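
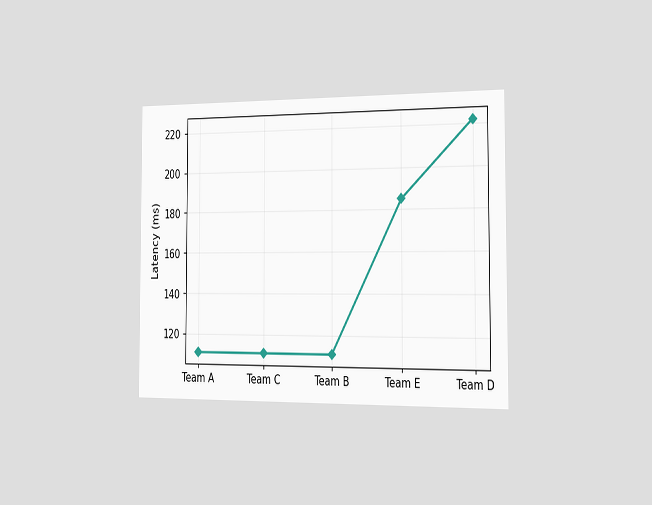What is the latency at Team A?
111ms

The chart is viewed slightly from the right. At Team A, the line is at 111ms.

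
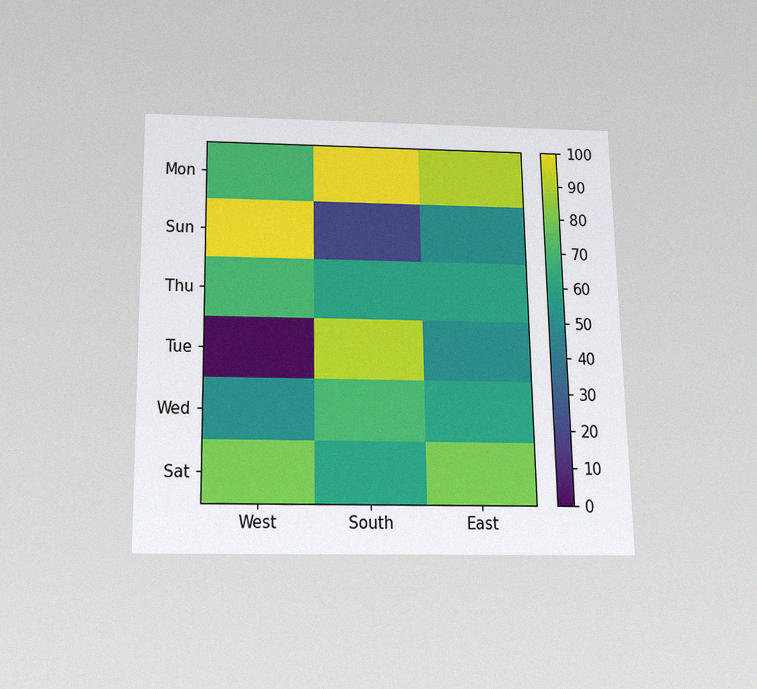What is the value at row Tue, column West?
The chart is viewed slightly from below, with some photo noise. Matching cell (Tue, West) against the colorbar gives 0.

0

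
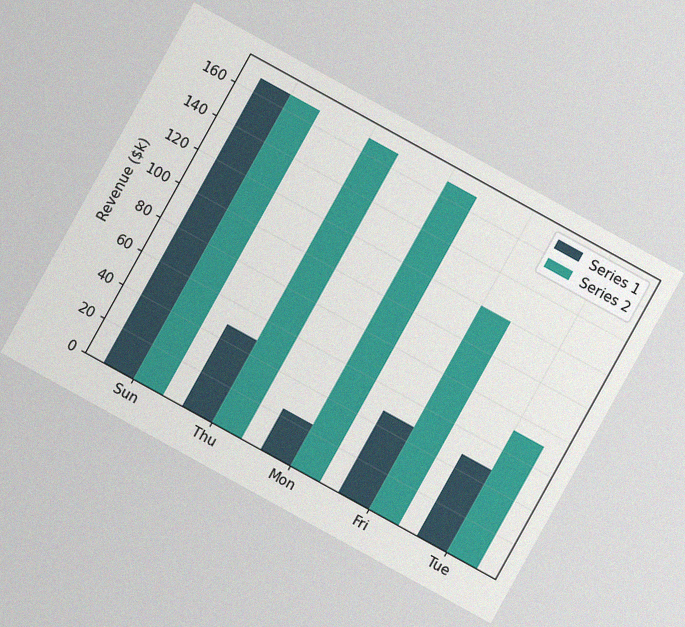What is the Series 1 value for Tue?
$48k

The chart is tilted about 29° clockwise, with some photo noise. The Series 1 bar at Tue reaches $48k on the y-axis.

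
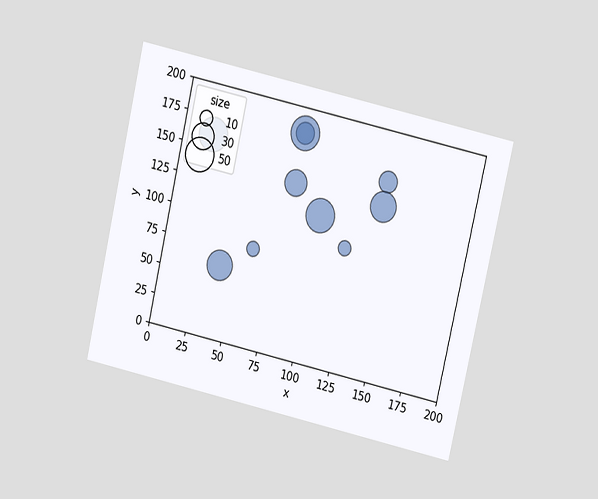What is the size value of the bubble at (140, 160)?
The chart is tilted about 13° clockwise and viewed at a slight angle. Matching the bubble at (140, 160) against the size legend gives 20.

20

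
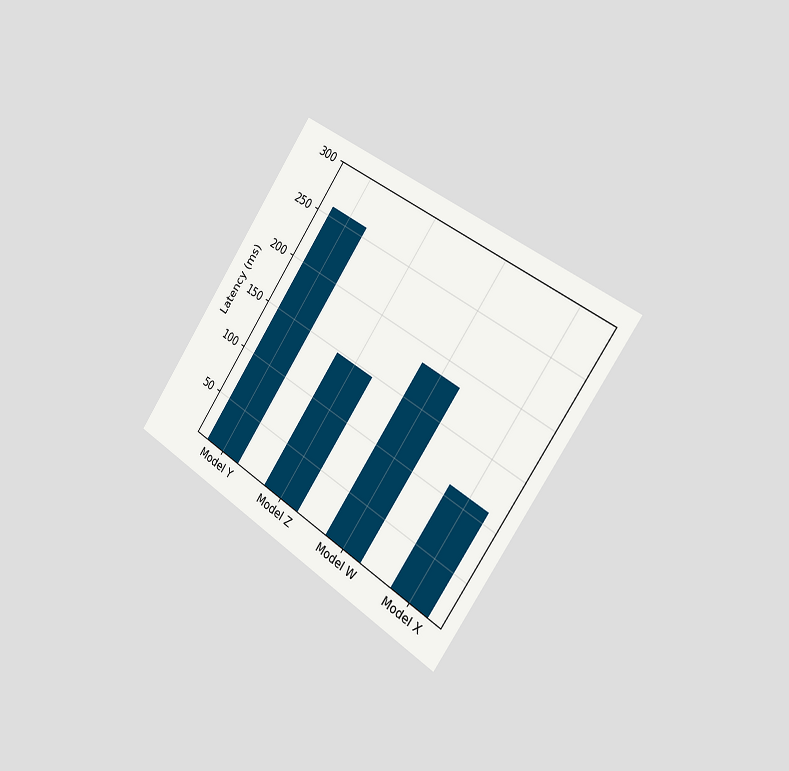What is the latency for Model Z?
148ms

The chart is tilted about 35° clockwise and viewed slightly from the right. Reading along the chart's y-axis, the Model Z bar reaches 148ms.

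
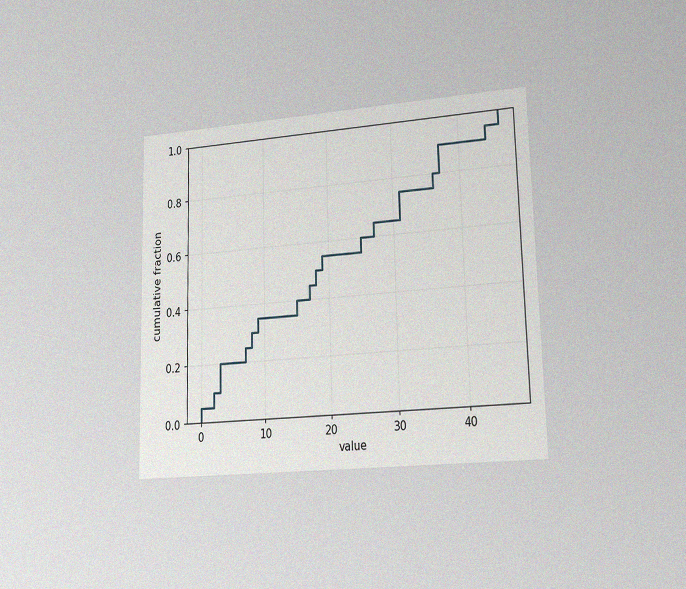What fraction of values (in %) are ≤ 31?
75%

The chart is viewed slightly from the right, with some photo noise. At x=31 the ECDF step is at 75%.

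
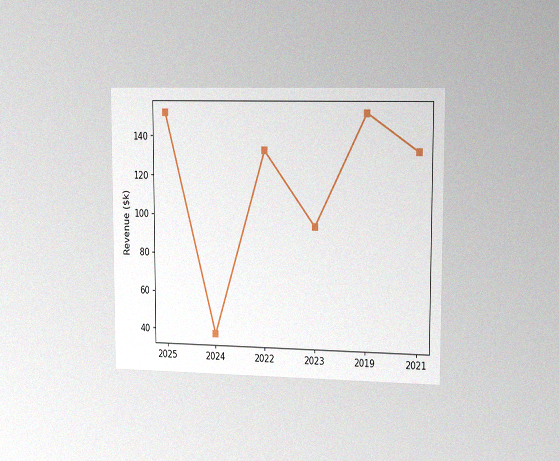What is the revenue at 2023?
$95k

The chart is viewed slightly from the right, with some photo noise. At 2023, the line is at $95k.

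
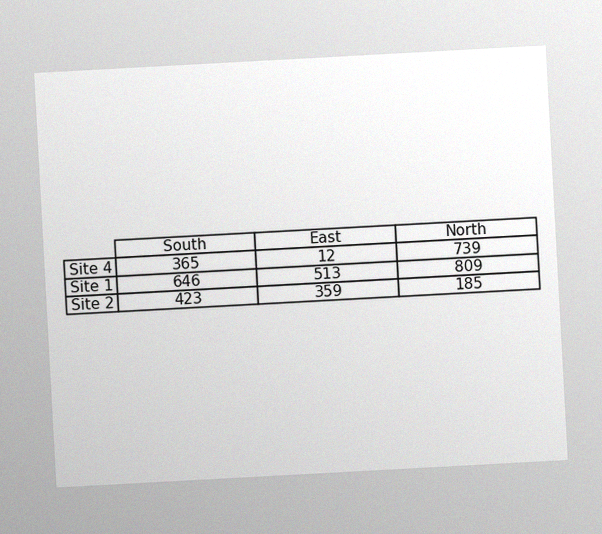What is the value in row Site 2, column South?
The chart is tilted about 3° counter-clockwise, with some photo noise. The (Site 2, South) cell reads 423.

423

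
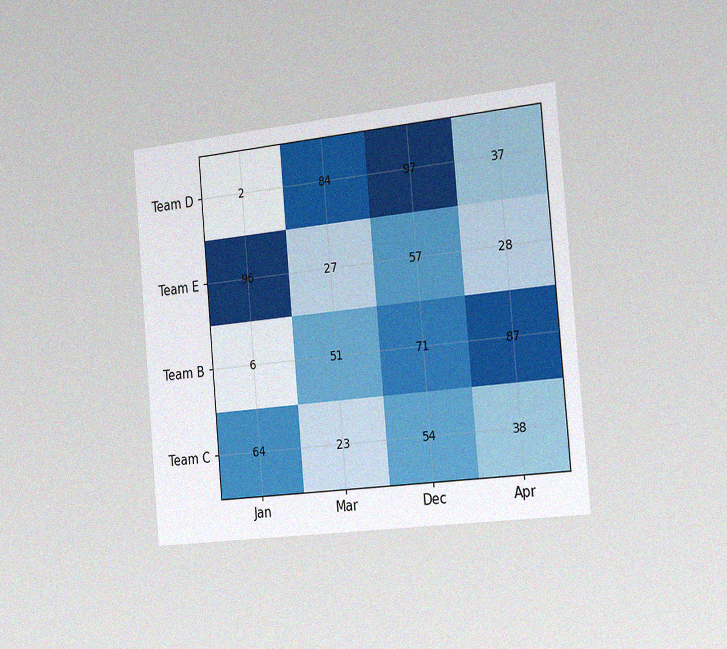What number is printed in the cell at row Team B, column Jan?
The chart is tilted about 5° counter-clockwise and viewed slightly from the right, with some photo noise. The (Team B, Jan) cell reads 6.

6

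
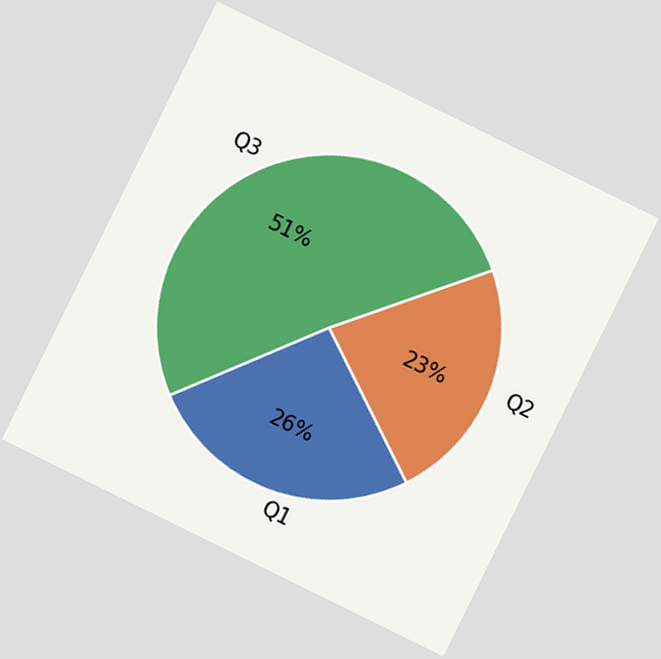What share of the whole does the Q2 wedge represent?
The chart is tilted about 26° clockwise. The Q2 slice takes up 23% of the pie.

23%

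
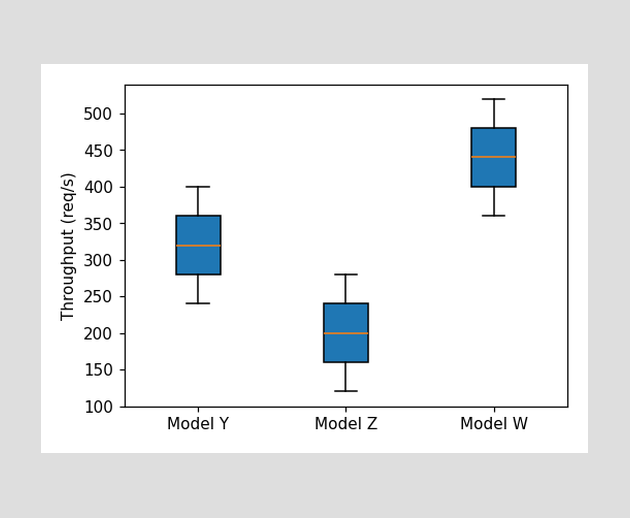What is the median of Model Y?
The median line in the Model Y box sits at 320req/s.

320req/s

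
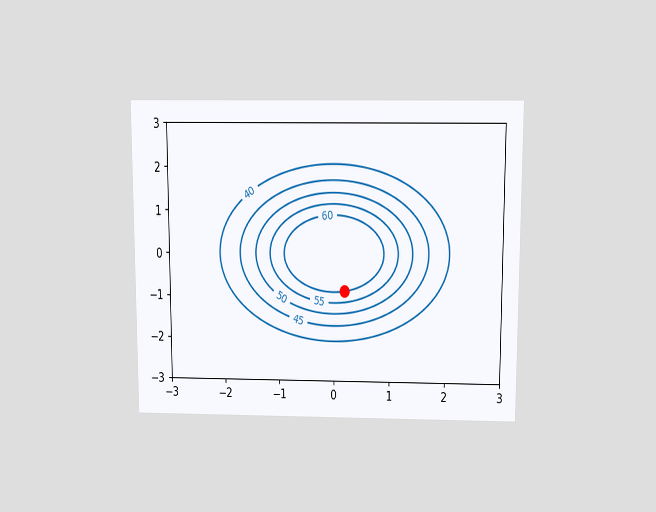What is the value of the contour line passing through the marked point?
The chart is viewed slightly from above. The marked point sits on the contour labelled 60.

60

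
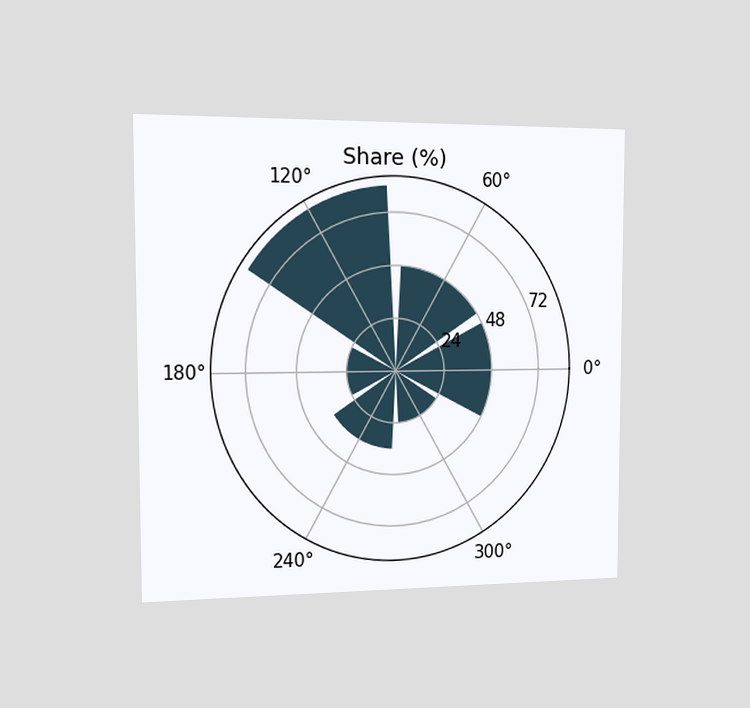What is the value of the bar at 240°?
36%

The chart is viewed slightly from the left. The bar at 240° reaches 36% on the radial axis.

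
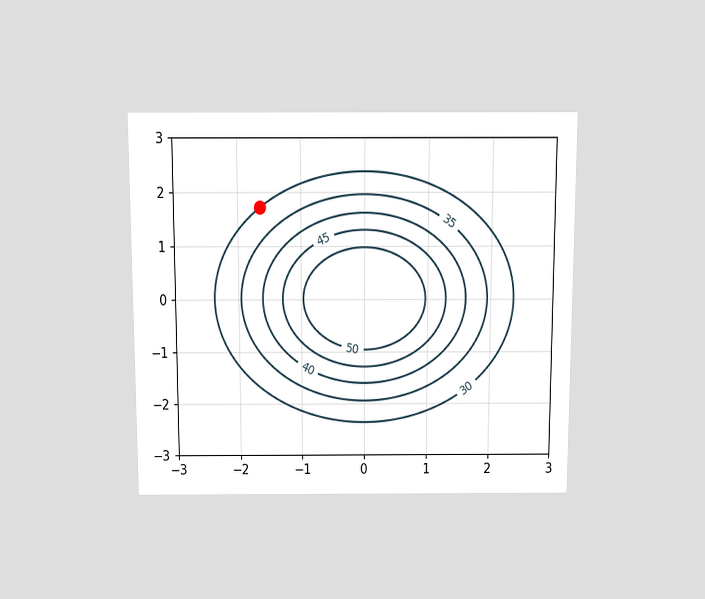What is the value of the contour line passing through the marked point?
30

The chart is viewed slightly from above. The marked point sits on the contour labelled 30.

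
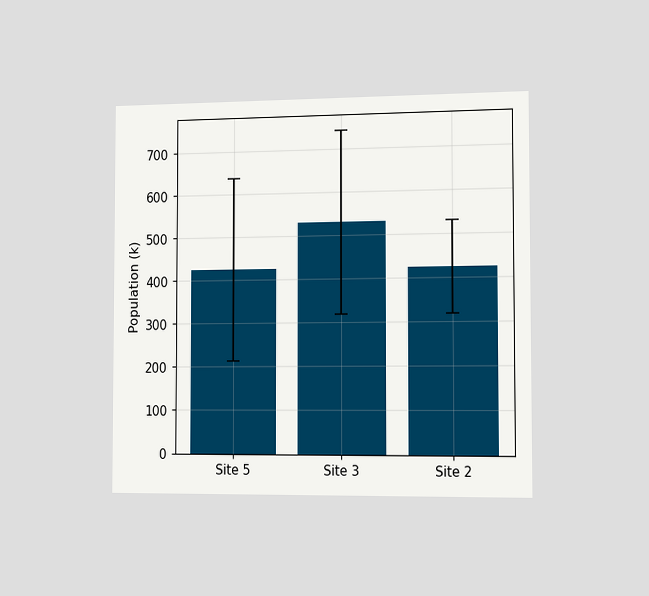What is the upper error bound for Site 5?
The chart is viewed slightly from the right. The Site 5 bar's upper whisker reaches 636k.

636k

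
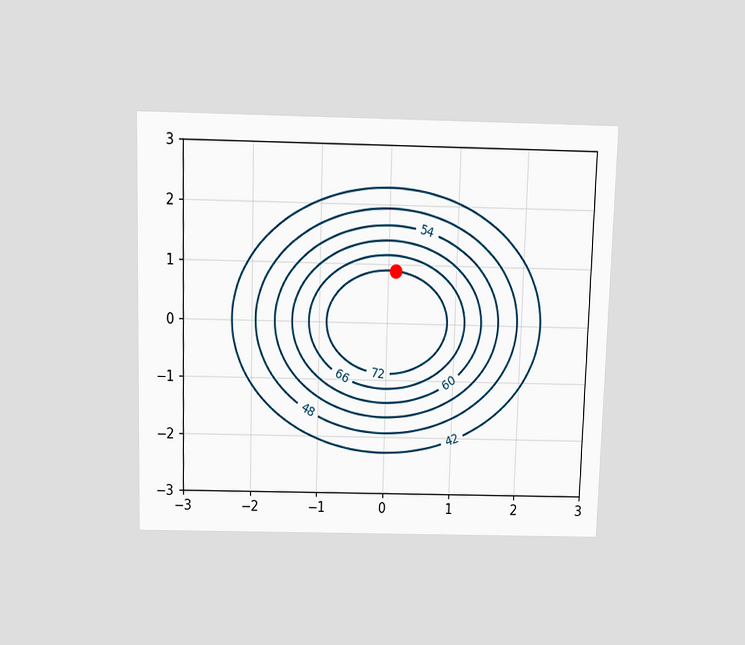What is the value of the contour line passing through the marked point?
The chart is viewed slightly from above. The marked point sits on the contour labelled 72.

72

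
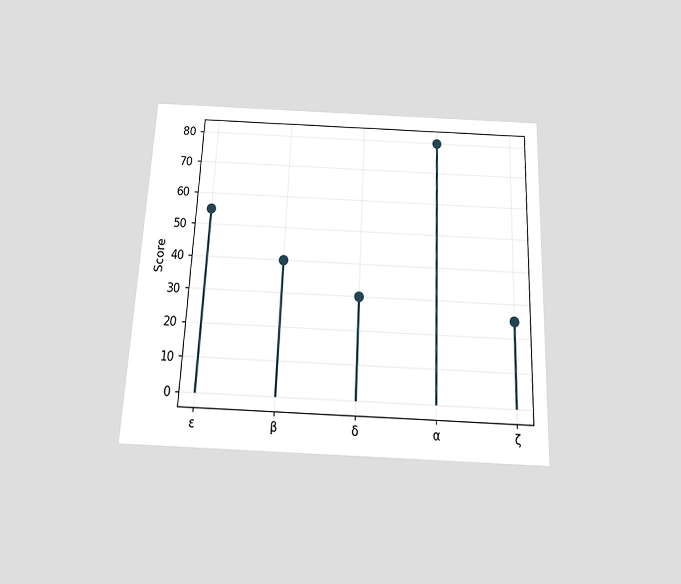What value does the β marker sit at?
The chart is tilted about 2° clockwise and viewed slightly from below. The β marker sits at 40.

40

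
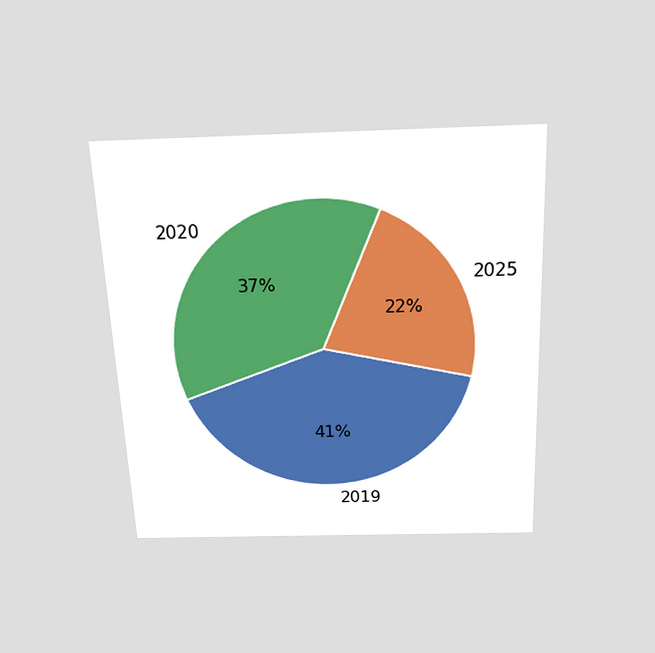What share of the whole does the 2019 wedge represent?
The chart is tilted about 2° counter-clockwise and viewed slightly from above. The 2019 slice takes up 41% of the pie.

41%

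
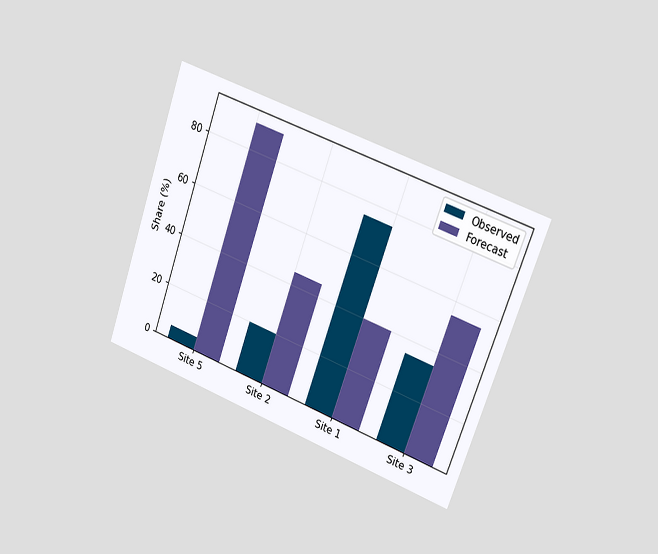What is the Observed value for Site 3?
The chart is tilted about 20° clockwise and viewed slightly from the right. The Observed bar at Site 3 reaches 35% on the y-axis.

35%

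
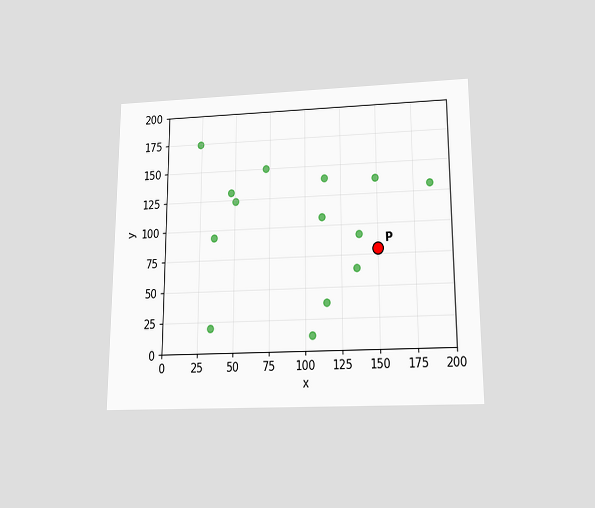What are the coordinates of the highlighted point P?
The chart is viewed slightly from below. Following the gridlines from P to each axis, P sits at (150, 80).

(150, 80)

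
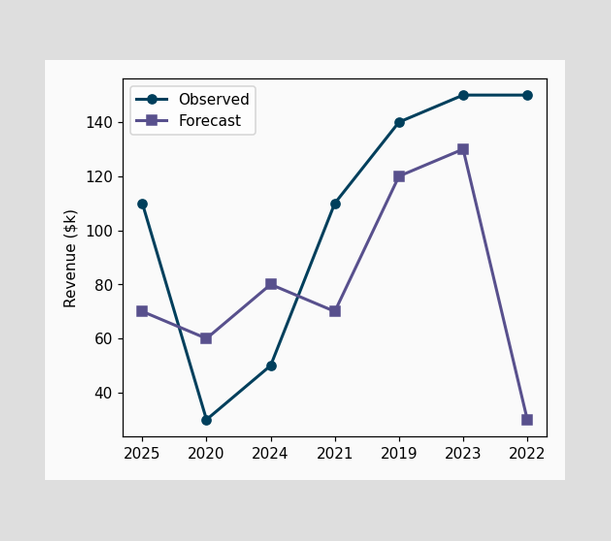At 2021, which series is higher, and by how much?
At 2021, Observed sits above the other line by $40k.

Observed, by $40k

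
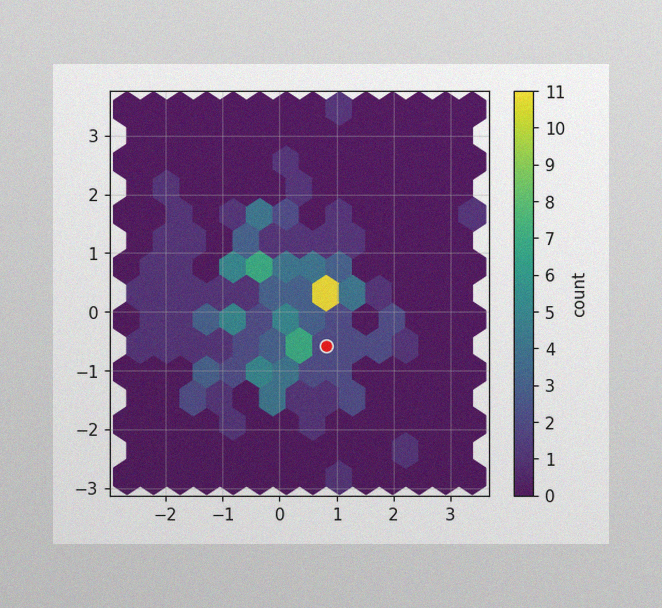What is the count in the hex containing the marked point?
The image has some photo noise and uneven lighting. The marked hex reads 2 on the colorbar.

2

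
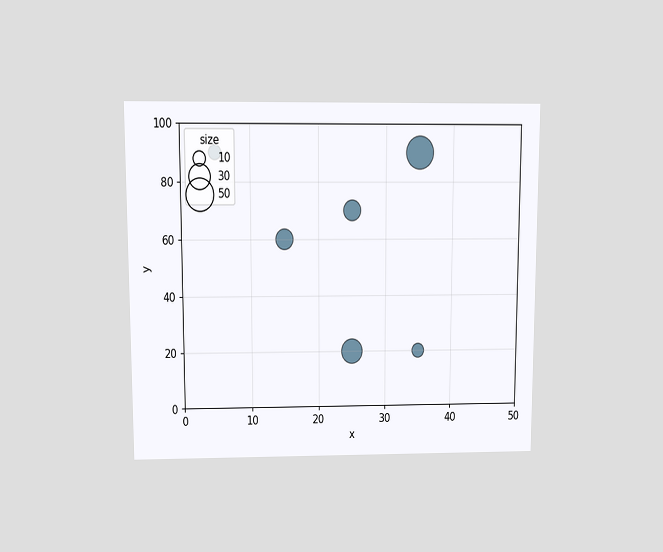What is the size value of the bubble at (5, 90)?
The chart is viewed at a slight angle. Matching the bubble at (5, 90) against the size legend gives 10.

10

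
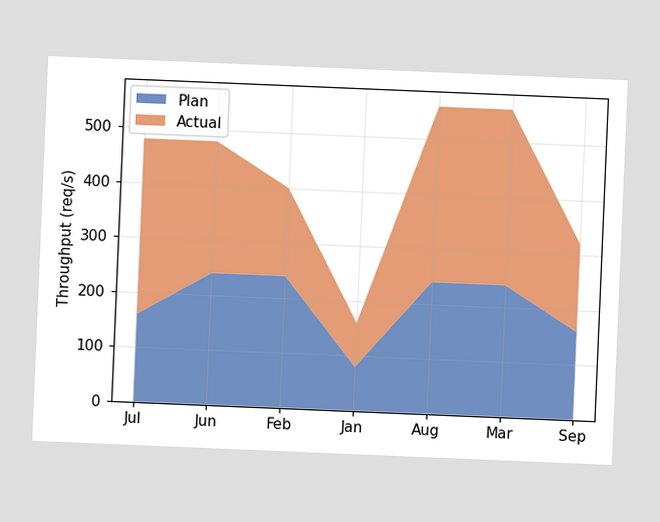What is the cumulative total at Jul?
The chart is tilted about 2° clockwise. The stacked total at Jul reaches 480req/s.

480req/s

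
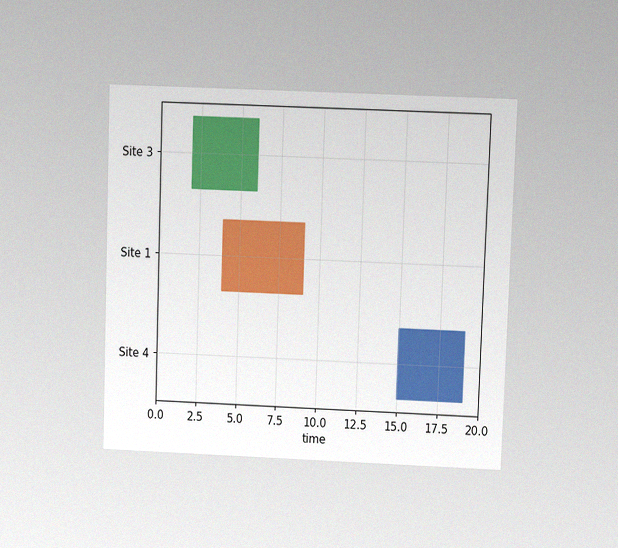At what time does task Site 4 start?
The chart is tilted about 2° clockwise and viewed at a slight angle, with some photo noise. The Site 4 bar begins at t=15.

15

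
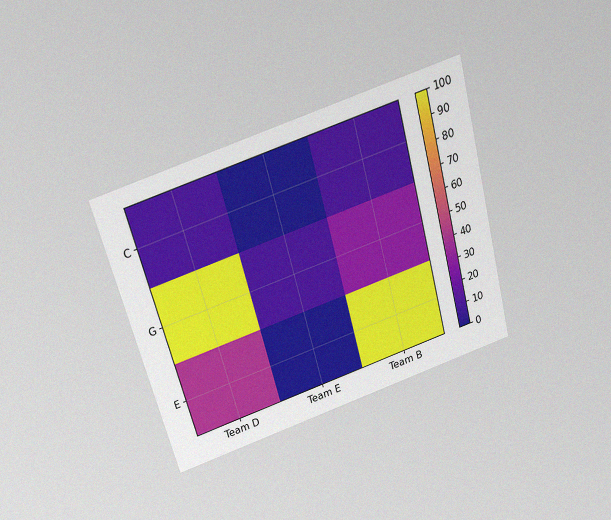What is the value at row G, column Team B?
The chart is tilted about 15° counter-clockwise and viewed slightly from above, with some photo noise. Matching cell (G, Team B) against the colorbar gives 30.

30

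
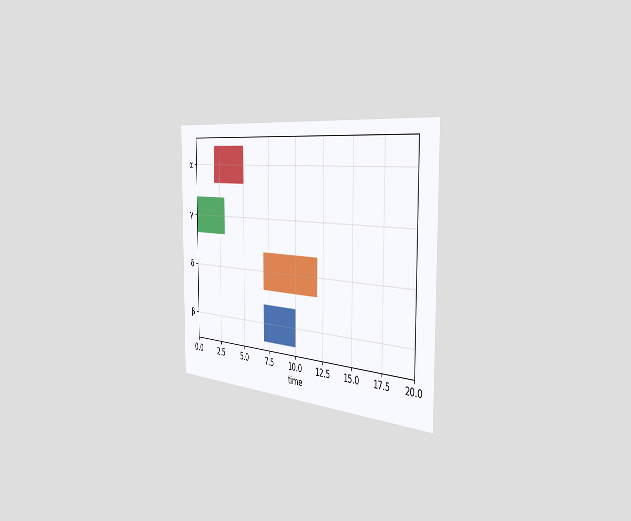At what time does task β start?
7

The chart is viewed slightly from the right. The β bar begins at t=7.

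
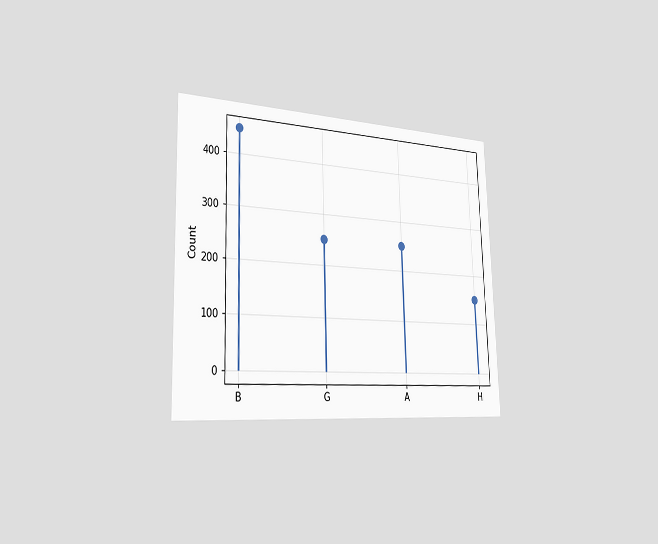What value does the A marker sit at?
250

The chart is viewed slightly from the left. The A marker sits at 250.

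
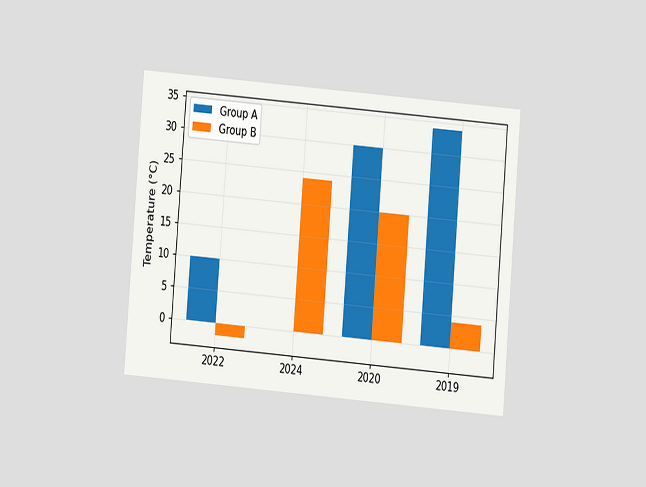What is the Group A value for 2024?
0°C

The chart is tilted about 5° clockwise and viewed at a slight angle. The Group A bar at 2024 reaches 0°C on the y-axis.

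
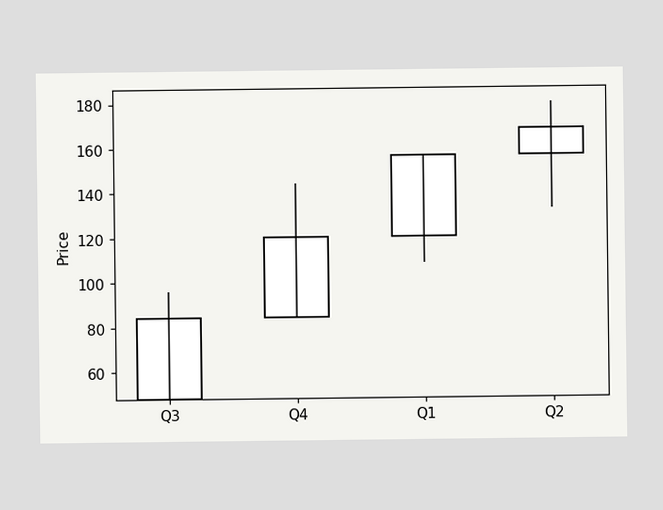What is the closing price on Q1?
The Q1 candle closes at 156.

156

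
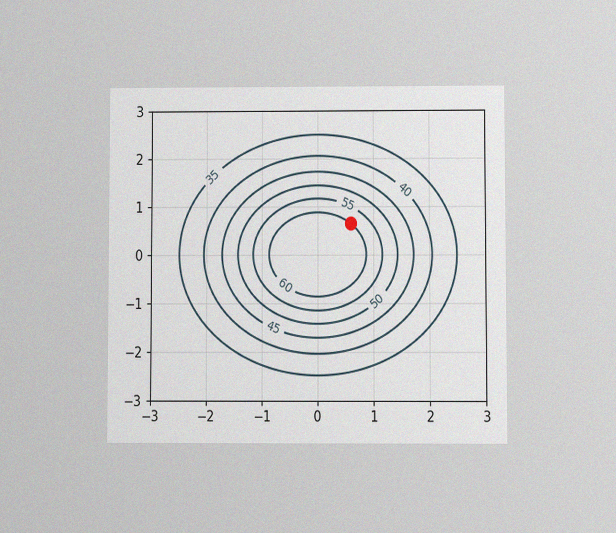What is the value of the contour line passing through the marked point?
The chart is viewed at a slight angle, with some photo noise. The marked point sits on the contour labelled 60.

60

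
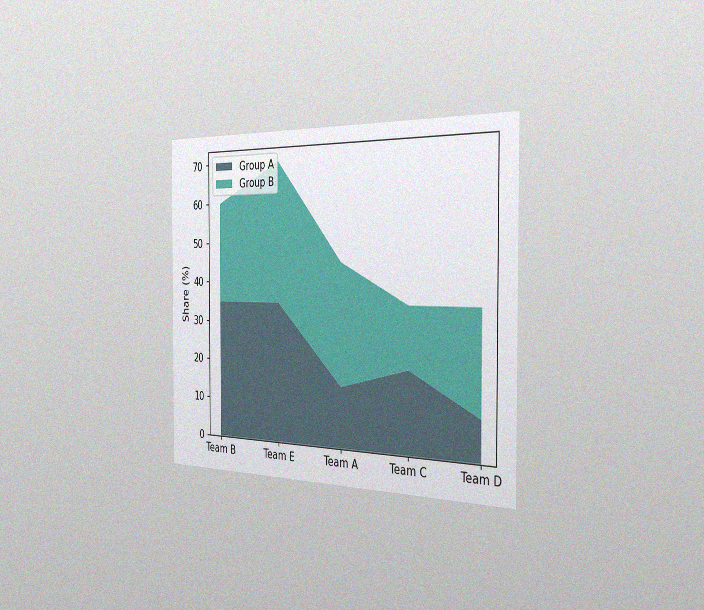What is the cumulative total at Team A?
The chart is viewed slightly from the right, with some photo noise. The stacked total at Team A reaches 45%.

45%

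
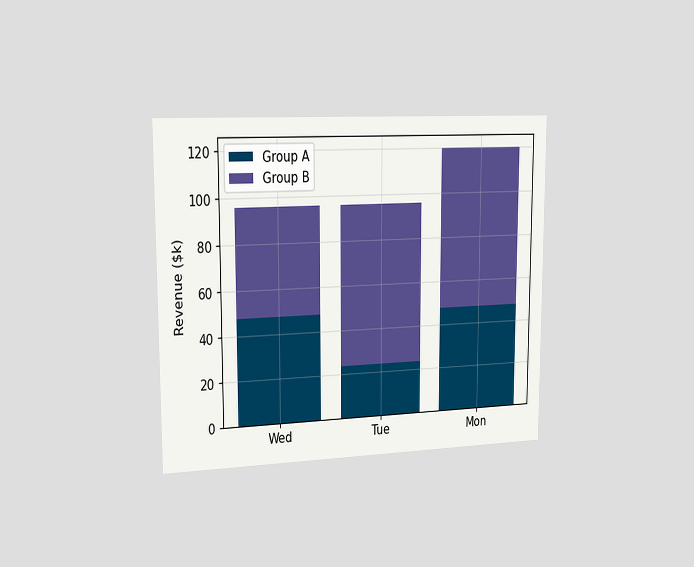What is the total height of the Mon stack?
The chart is viewed slightly from the left. The Mon stack's top reaches $120k on the y-axis.

$120k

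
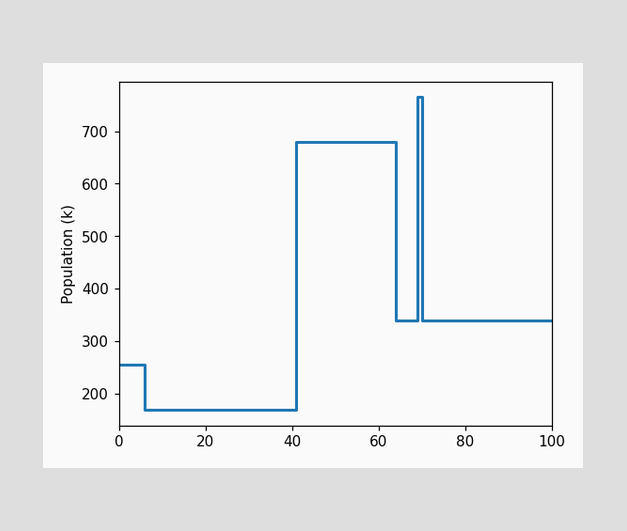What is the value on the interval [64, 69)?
On [64, 69) the step sits at 340k.

340k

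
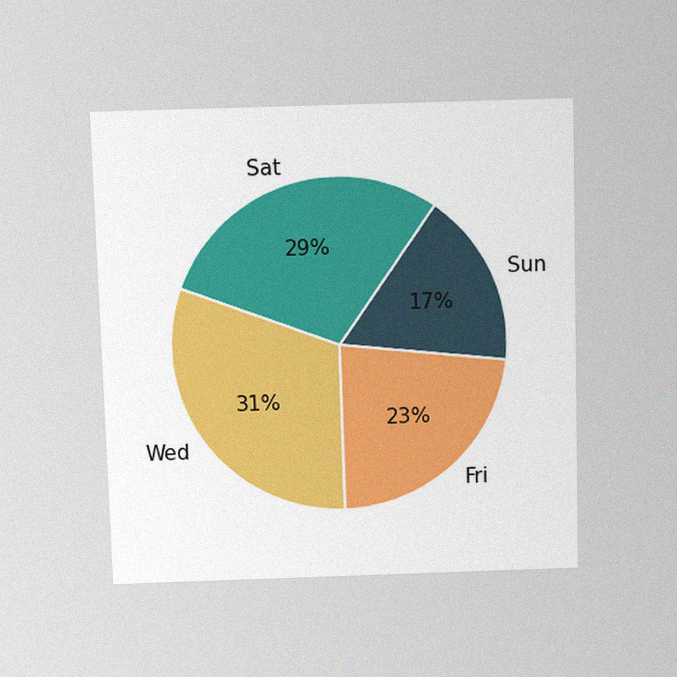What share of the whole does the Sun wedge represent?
The chart is viewed slightly from above, with some photo noise. The Sun slice takes up 17% of the pie.

17%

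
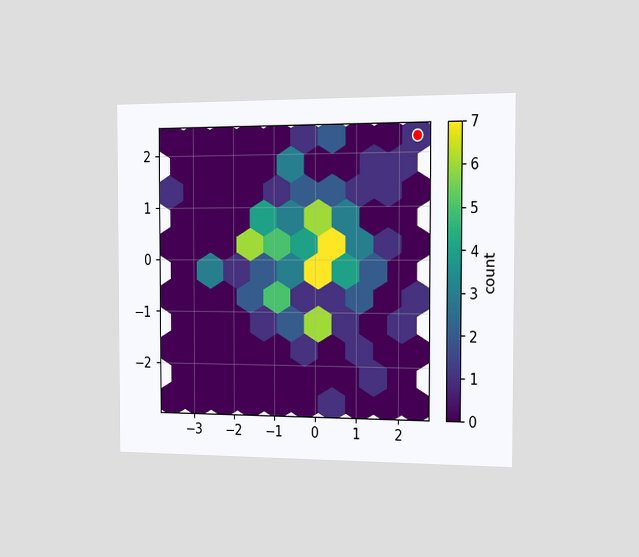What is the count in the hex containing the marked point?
The chart is viewed slightly from the right. The marked hex reads 1 on the colorbar.

1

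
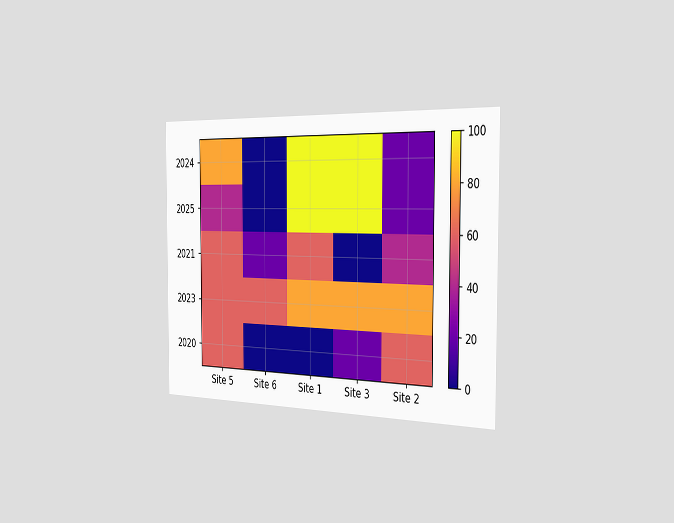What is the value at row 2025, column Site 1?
100

The chart is viewed slightly from the right. Matching cell (2025, Site 1) against the colorbar gives 100.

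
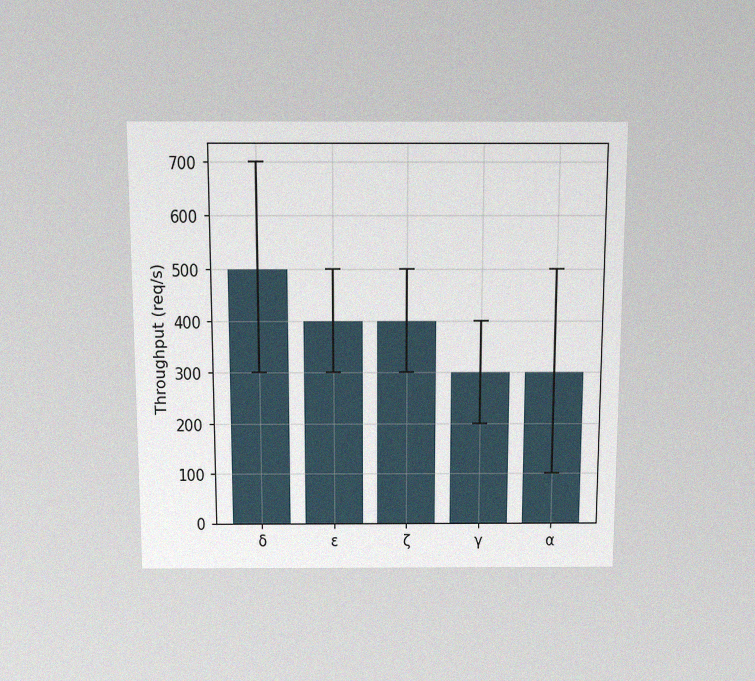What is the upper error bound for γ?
The chart is viewed slightly from above, with some photo noise. The γ bar's upper whisker reaches 400req/s.

400req/s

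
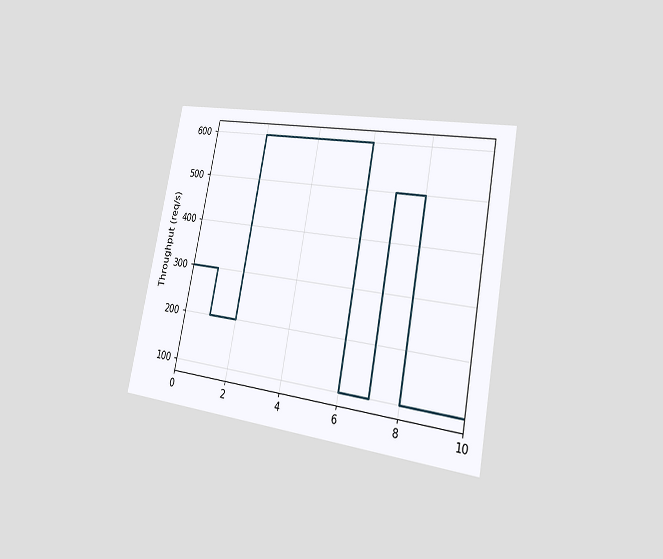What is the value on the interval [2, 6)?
600req/s

The chart is tilted about 11° clockwise and viewed slightly from the right. On [2, 6) the step sits at 600req/s.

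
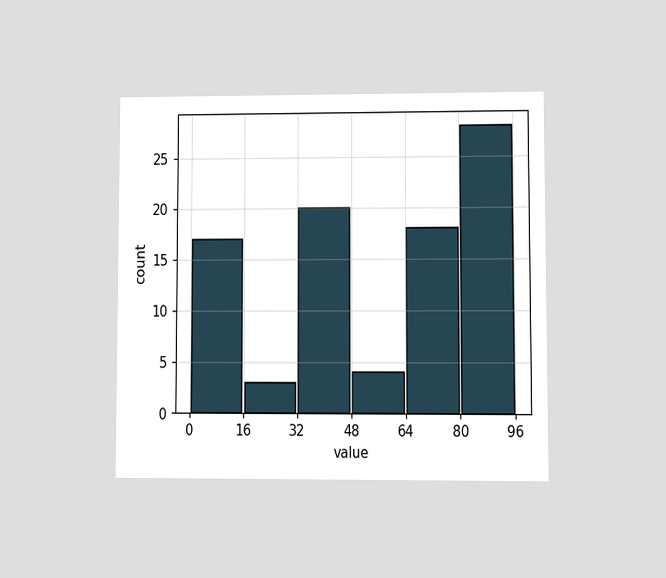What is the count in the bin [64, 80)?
18

The chart is viewed at a slight angle. The [64, 80) bin has height 18.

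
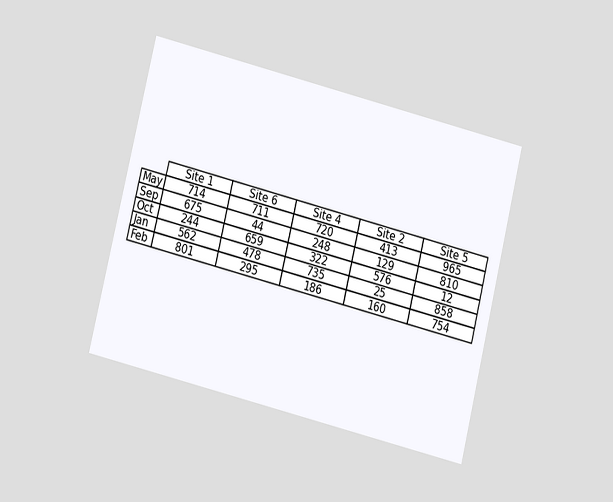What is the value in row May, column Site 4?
720

The chart is tilted about 14° clockwise and viewed at a slight angle. The (May, Site 4) cell reads 720.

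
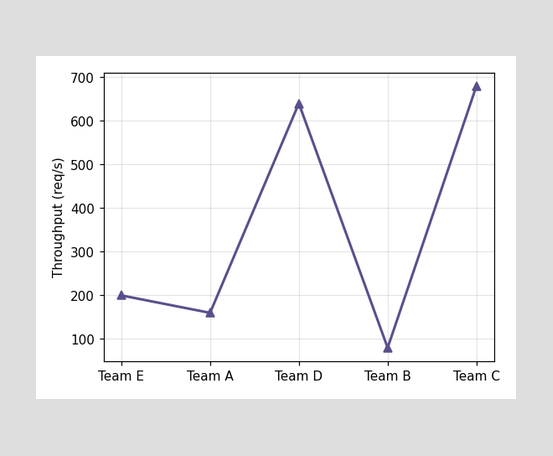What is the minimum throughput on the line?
The lowest point is at Team B, and reading across to the y-axis gives 80req/s.

80req/s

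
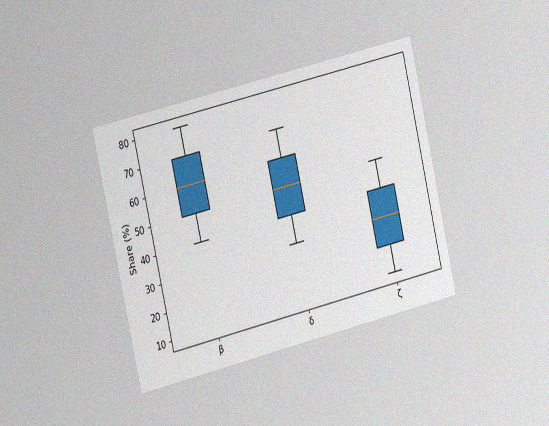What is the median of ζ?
The chart is tilted about 13° counter-clockwise and viewed at a slight angle, with some photo noise. The median line in the ζ box sits at 30%.

30%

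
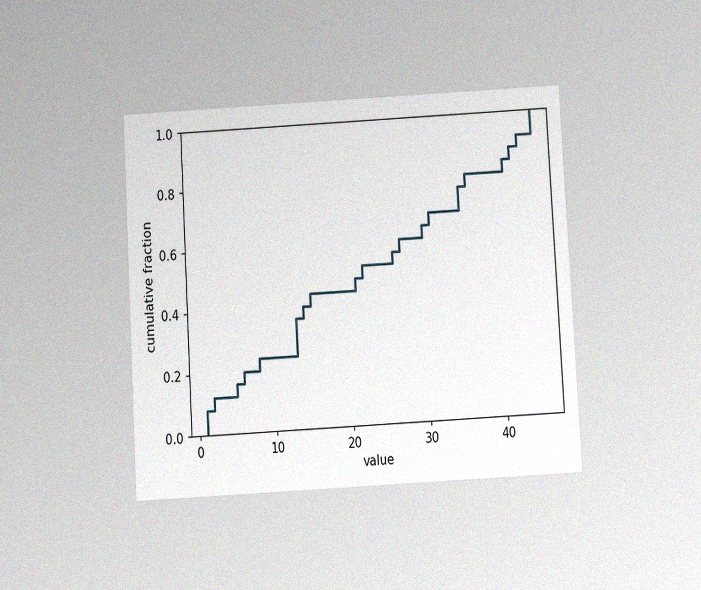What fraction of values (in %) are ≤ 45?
The chart is tilted about 3° counter-clockwise and viewed slightly from below, with some photo noise. At x=45 the ECDF step is at 100%.

100%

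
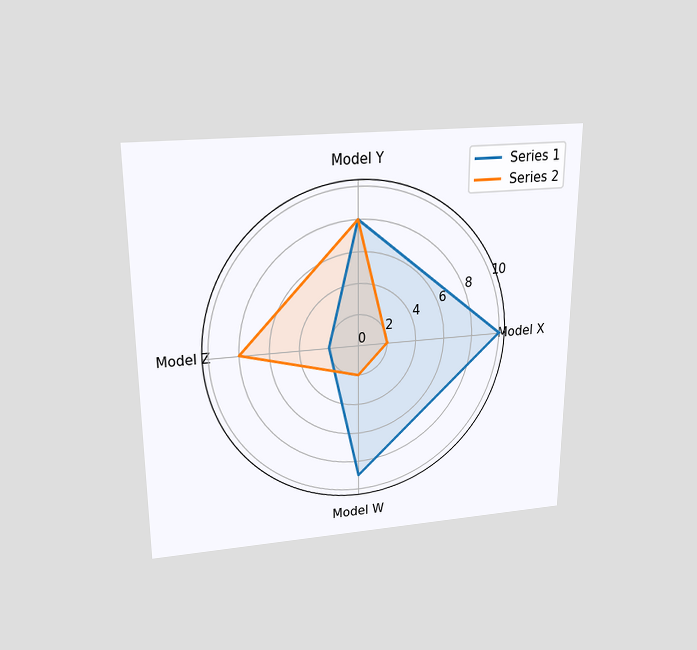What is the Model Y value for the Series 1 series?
8

The chart is viewed slightly from above. On the Model Y axis, Series 1 reaches 8.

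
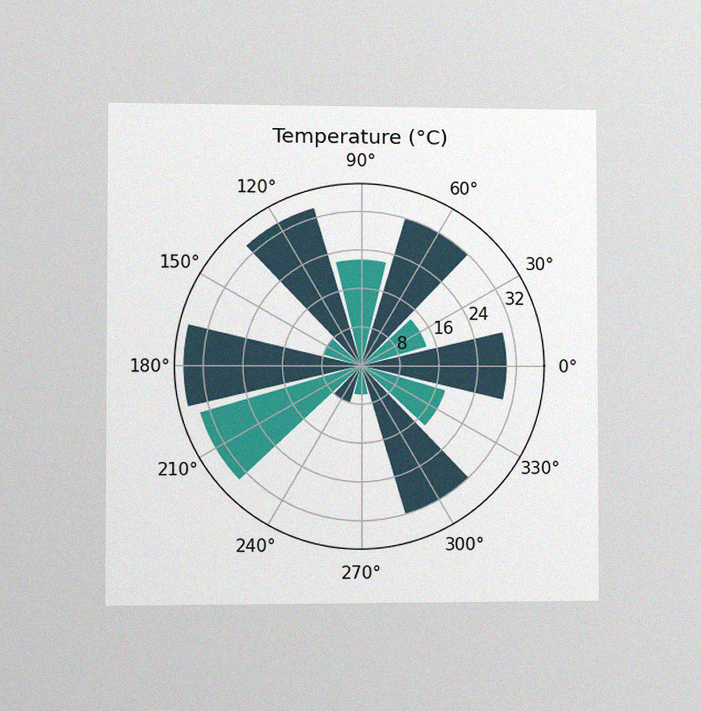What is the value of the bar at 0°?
The chart is viewed at a slight angle, with some photo noise. The bar at 0° reaches 30°C on the radial axis.

30°C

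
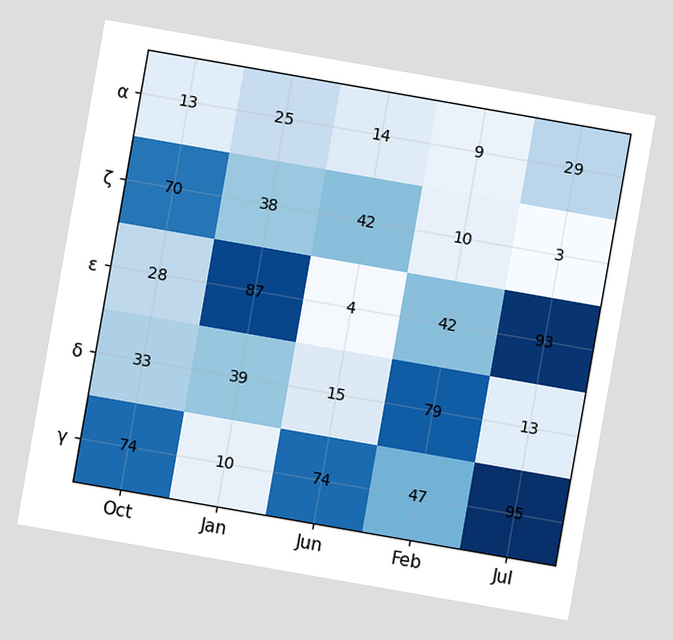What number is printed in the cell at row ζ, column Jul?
3

The chart is tilted about 10° clockwise. The (ζ, Jul) cell reads 3.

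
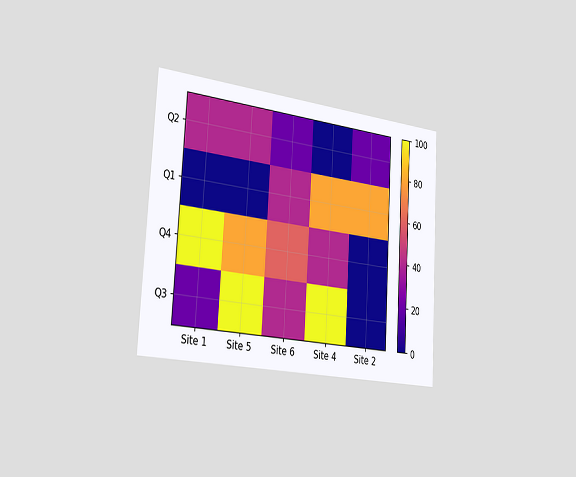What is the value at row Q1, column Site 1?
The chart is tilted about 3° clockwise and viewed slightly from the left. Matching cell (Q1, Site 1) against the colorbar gives 0.

0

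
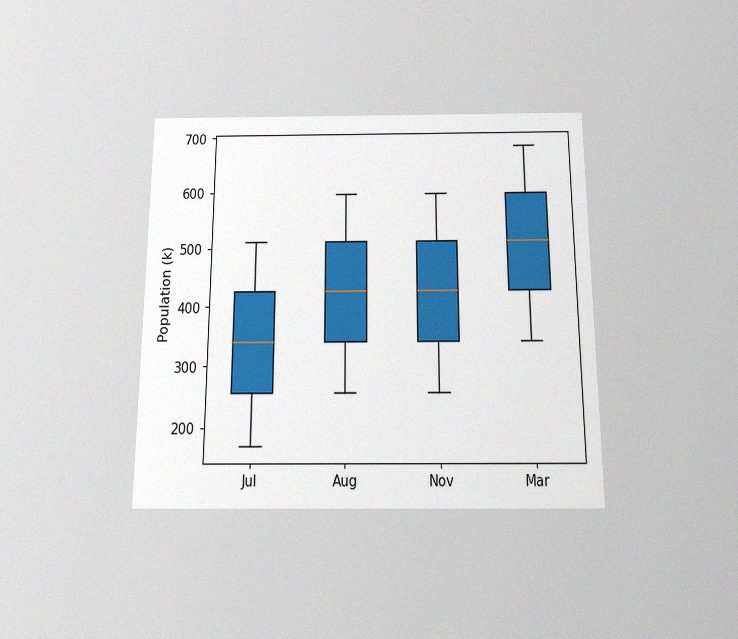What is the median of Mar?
The chart is viewed slightly from below, with some photo noise. The median line in the Mar box sits at 510k.

510k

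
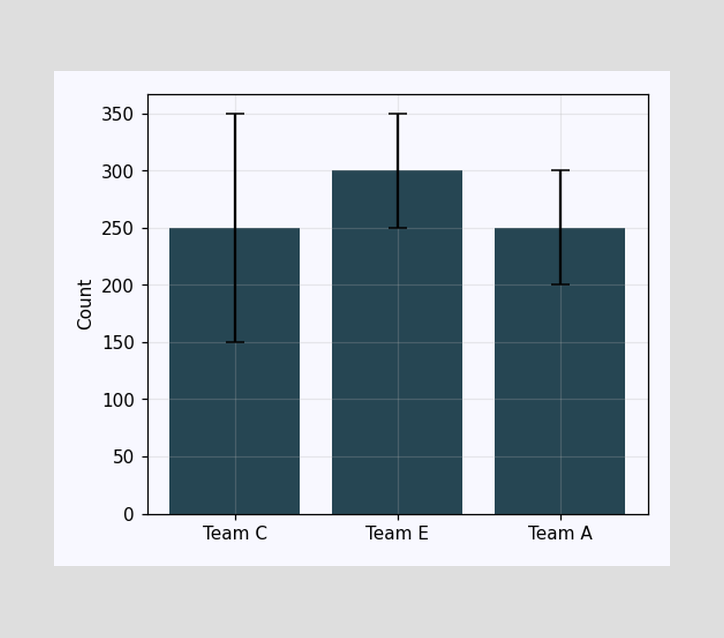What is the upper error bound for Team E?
The Team E bar's upper whisker reaches 350.

350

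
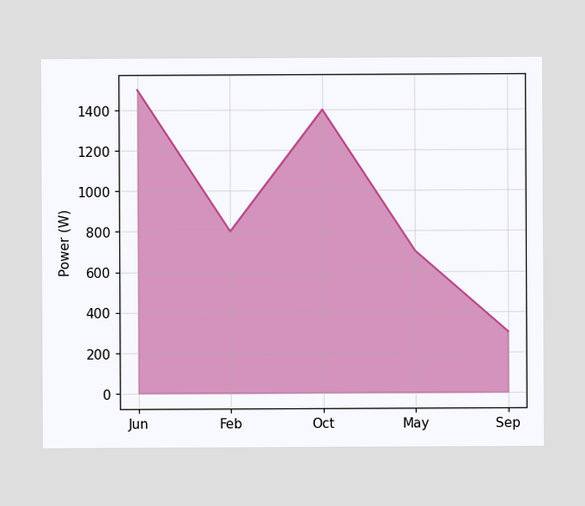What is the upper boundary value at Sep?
At Sep the upper boundary is at 300W.

300W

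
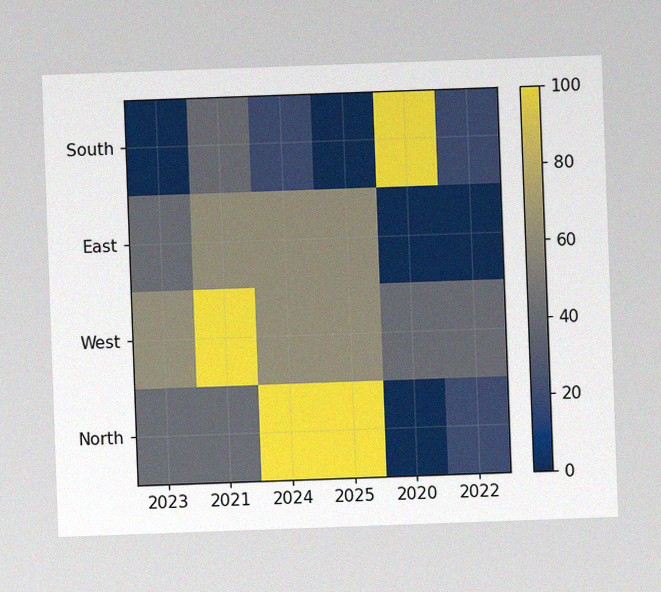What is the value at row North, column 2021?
40

The chart is tilted about 2° counter-clockwise, with some photo noise. Matching cell (North, 2021) against the colorbar gives 40.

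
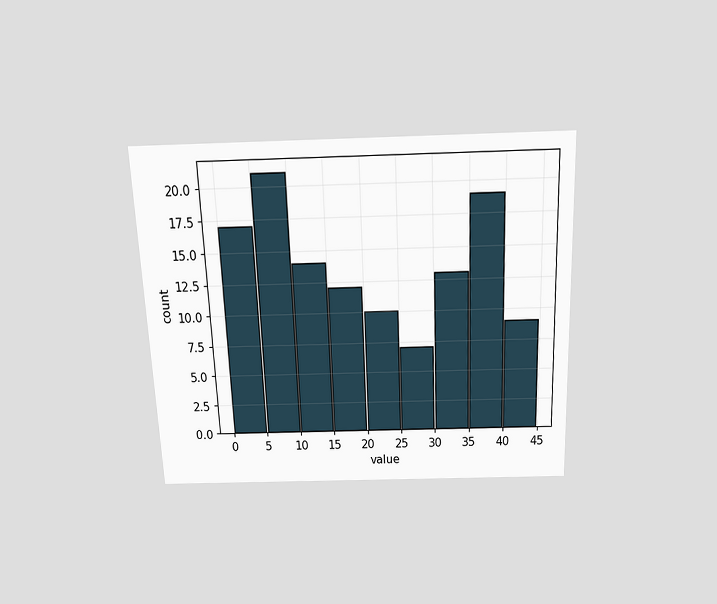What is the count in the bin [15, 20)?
The chart is tilted about 2° counter-clockwise and viewed slightly from above. The [15, 20) bin has height 12.

12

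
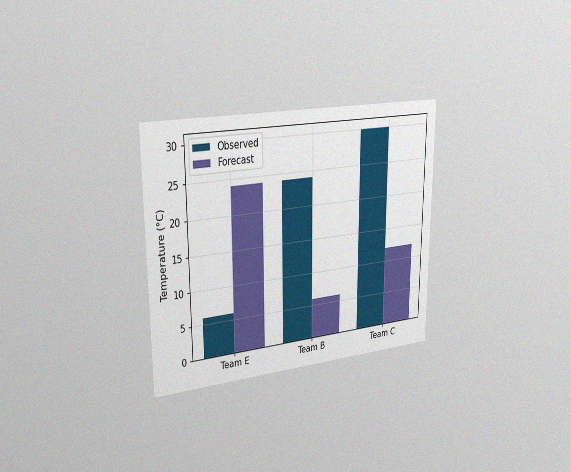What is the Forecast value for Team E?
The chart is viewed slightly from the left, with some photo noise. The Forecast bar at Team E reaches 24°C on the y-axis.

24°C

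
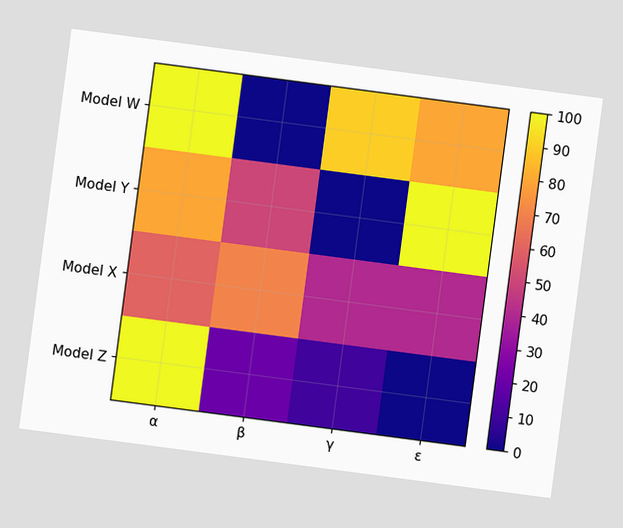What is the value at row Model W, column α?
The chart is tilted about 7° clockwise. Matching cell (Model W, α) against the colorbar gives 100.

100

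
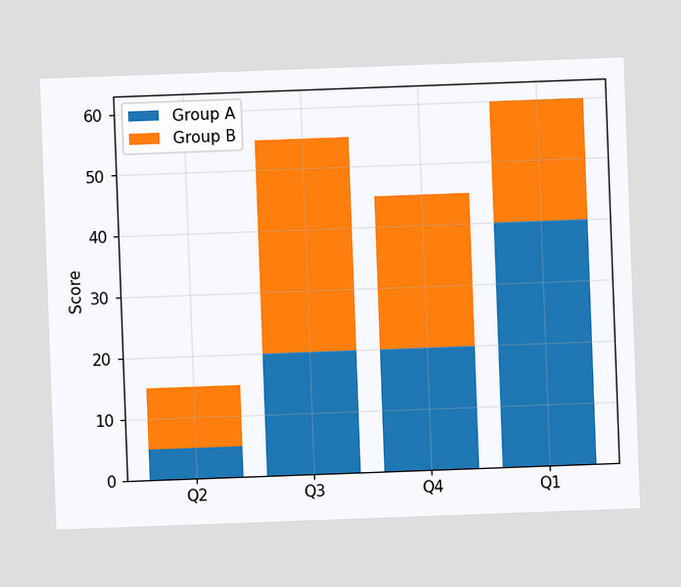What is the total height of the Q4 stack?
45

The chart is tilted about 2° counter-clockwise. The Q4 stack's top reaches 45 on the y-axis.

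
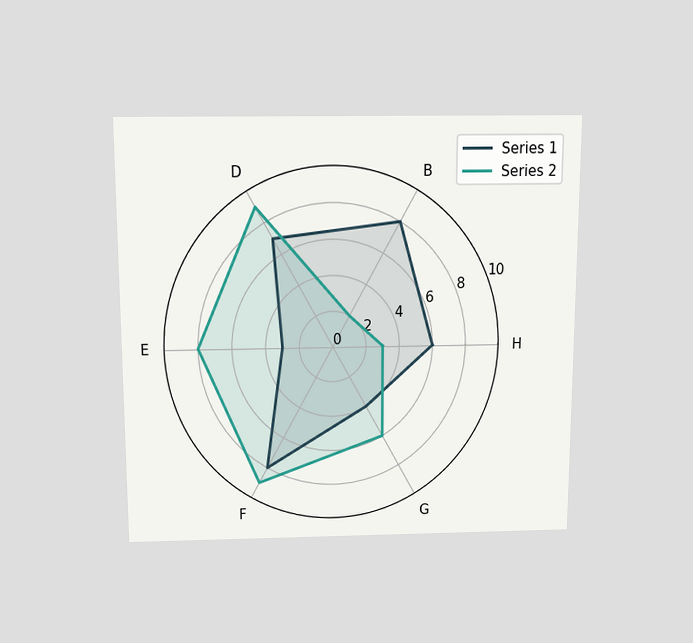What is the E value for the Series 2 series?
The chart is viewed slightly from above. On the E axis, Series 2 reaches 8.

8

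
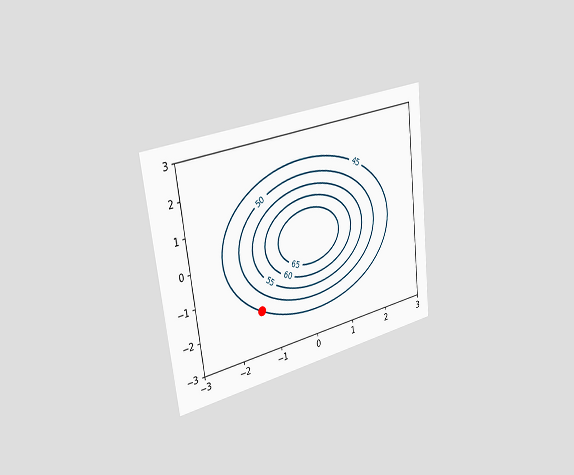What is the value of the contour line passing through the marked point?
The chart is tilted about 7° counter-clockwise and viewed slightly from the left. The marked point sits on the contour labelled 45.

45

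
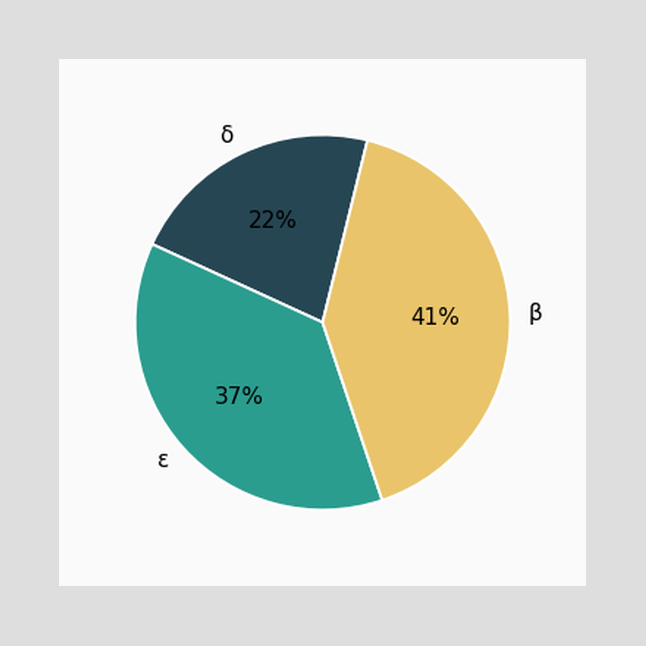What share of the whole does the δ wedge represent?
22%

The δ slice takes up 22% of the pie.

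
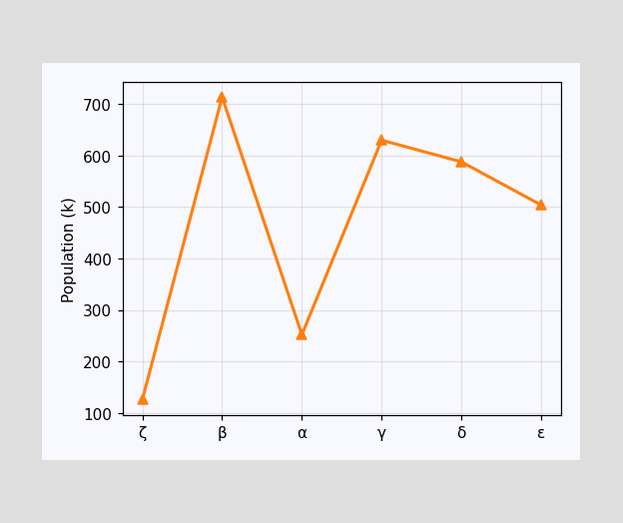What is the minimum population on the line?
126k

The lowest point is at ζ, and reading across to the y-axis gives 126k.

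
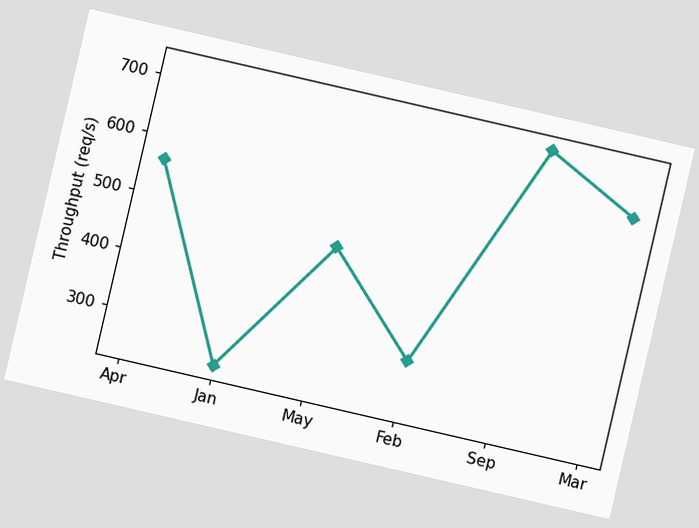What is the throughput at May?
480req/s

The chart is tilted about 13° clockwise. At May, the line is at 480req/s.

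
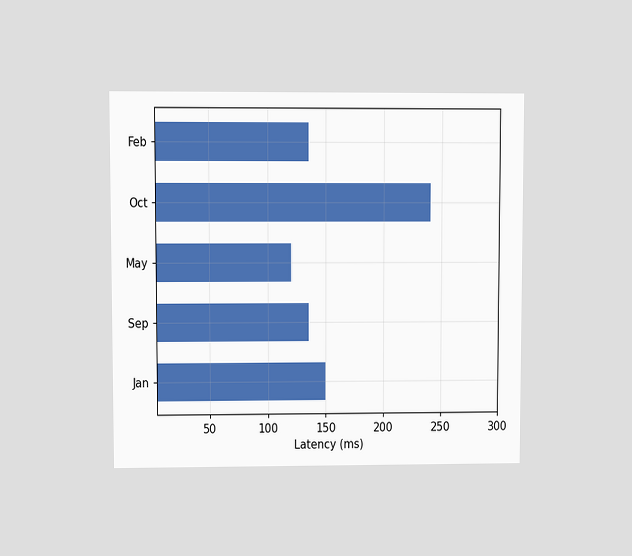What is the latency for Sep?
The chart is viewed at a slight angle. Reading along the chart's x-axis, the Sep bar reaches 135ms.

135ms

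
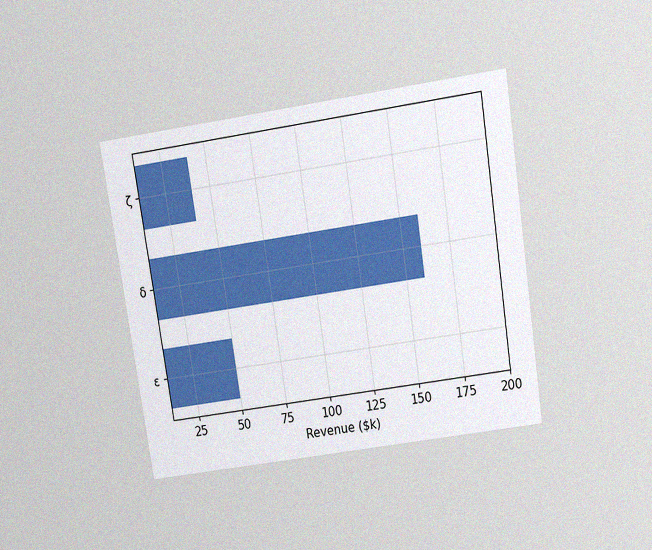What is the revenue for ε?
The chart is tilted about 9° counter-clockwise and viewed slightly from above, with some photo noise. Reading along the chart's x-axis, the ε bar reaches $50k.

$50k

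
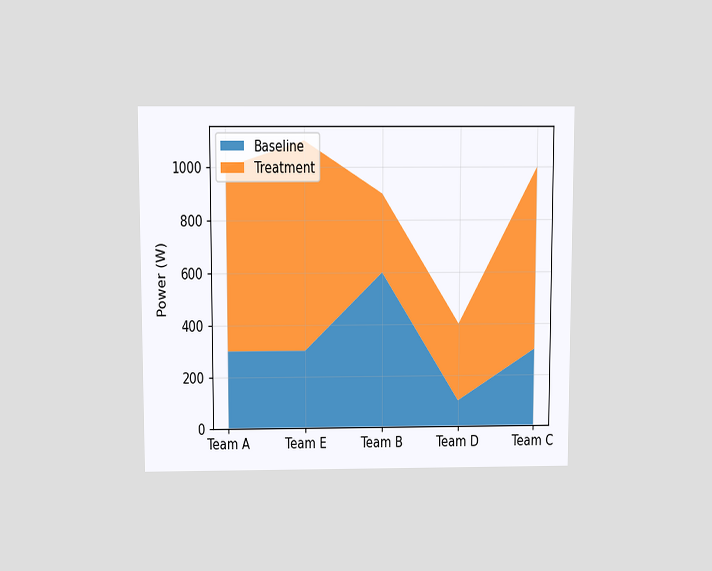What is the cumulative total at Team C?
The chart is viewed slightly from above. The stacked total at Team C reaches 1000W.

1000W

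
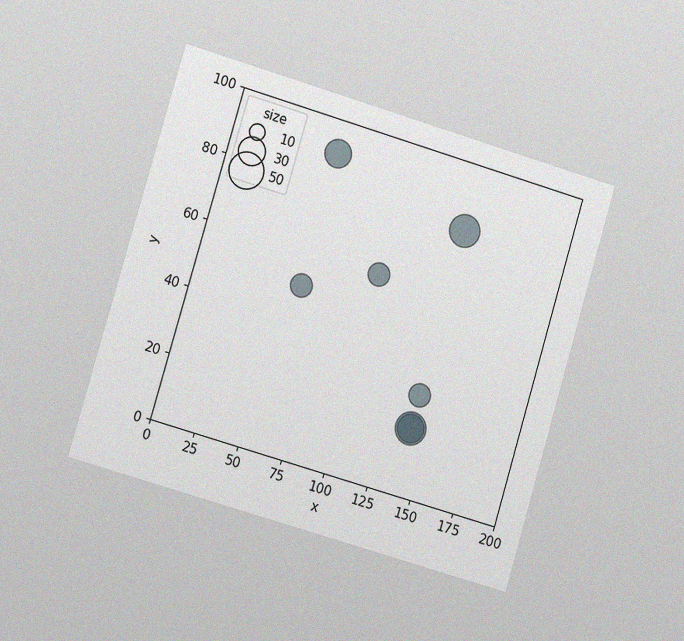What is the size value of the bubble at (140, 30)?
20

The chart is tilted about 17° clockwise and viewed slightly from the left, with some photo noise. Matching the bubble at (140, 30) against the size legend gives 20.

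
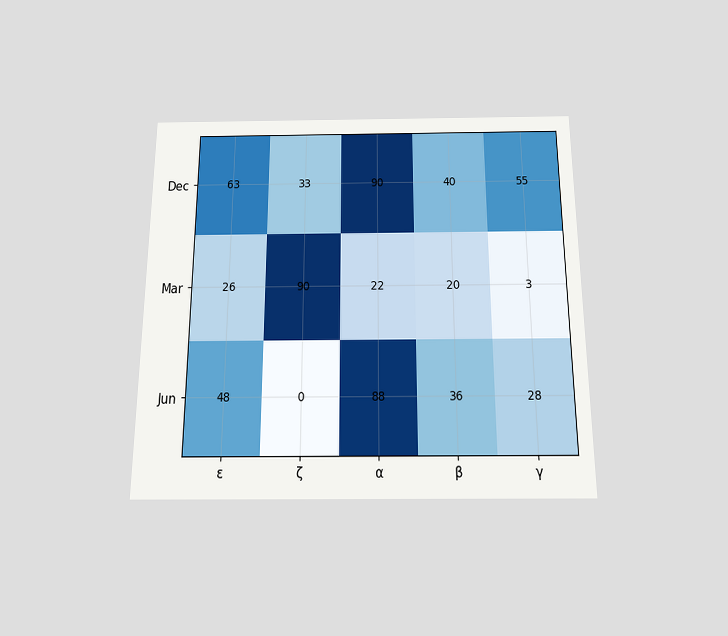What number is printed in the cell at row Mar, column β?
20

The chart is viewed slightly from below. The (Mar, β) cell reads 20.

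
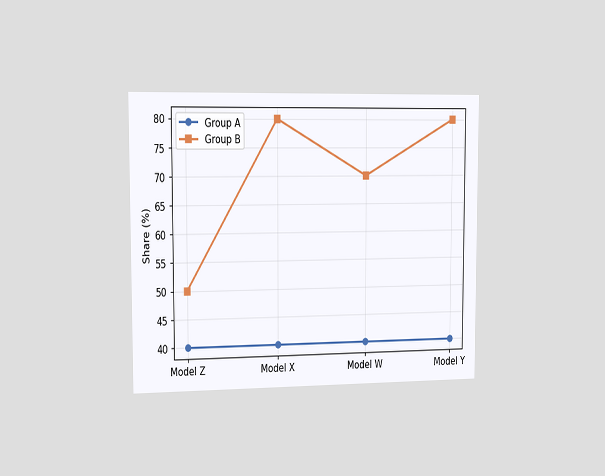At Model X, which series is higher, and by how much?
Group B, by 40%

The chart is viewed slightly from the left. At Model X, Group B sits above the other line by 40%.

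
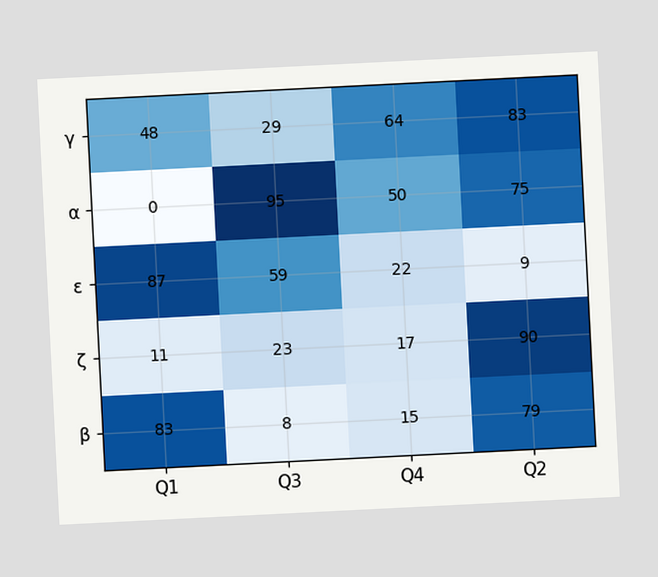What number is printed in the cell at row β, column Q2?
79

The chart is tilted about 3° counter-clockwise. The (β, Q2) cell reads 79.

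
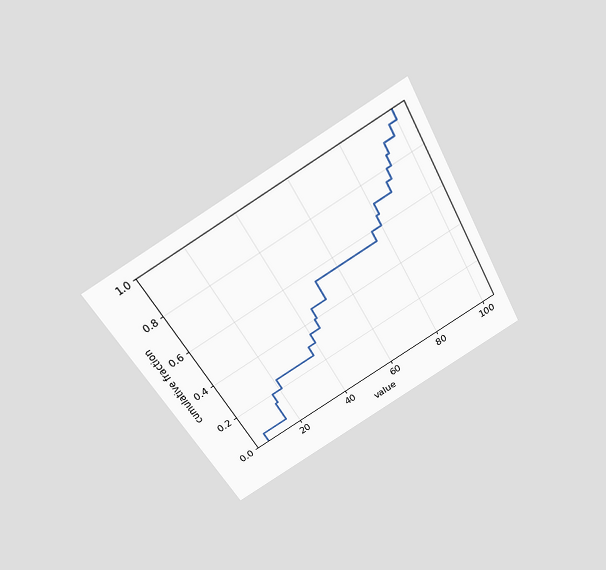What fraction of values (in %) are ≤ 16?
15%

The chart is tilted about 30° counter-clockwise and viewed slightly from above. At x=16 the ECDF step is at 15%.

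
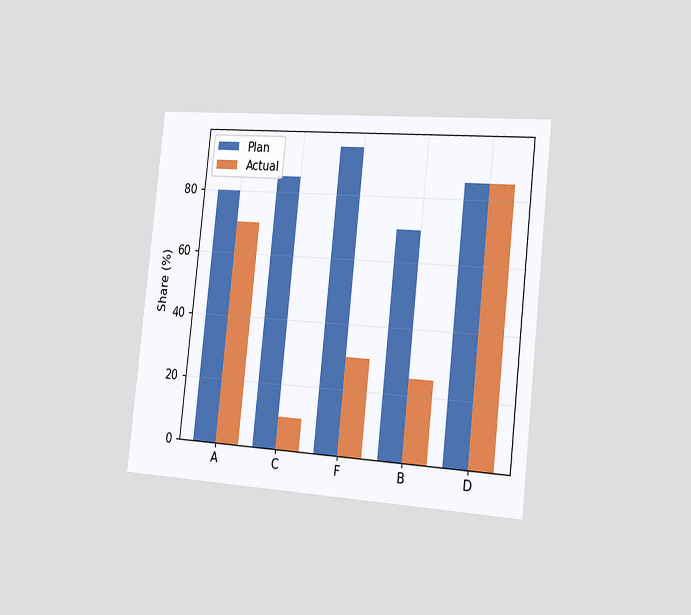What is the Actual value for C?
10%

The chart is tilted about 6° clockwise and viewed slightly from the right. The Actual bar at C reaches 10% on the y-axis.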